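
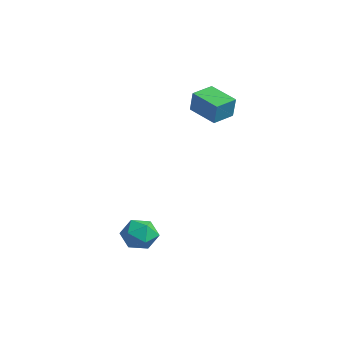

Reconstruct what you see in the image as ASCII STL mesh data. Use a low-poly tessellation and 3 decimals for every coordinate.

solid 
facet normal 0.360 0.754 -0.549
outer loop
vertex 1.674 -1.515 -4.643
vertex 1.142 -1.029 -4.324
vertex 1.848 -1.118 -3.984
endloop
endfacet
facet normal 0.872 0.281 -0.400
outer loop
vertex 1.674 -1.515 -4.643
vertex 1.848 -1.118 -3.984
vertex 2.059 -1.875 -4.056
endloop
endfacet
facet normal 0.668 -0.353 -0.655
outer loop
vertex 1.674 -1.515 -4.643
vertex 2.059 -1.875 -4.056
vertex 1.483 -2.253 -4.44
endloop
endfacet
facet normal 0.030 -0.272 -0.962
outer loop
vertex 1.674 -1.515 -4.643
vertex 1.483 -2.253 -4.44
vertex 0.916 -1.73 -4.606
endloop
endfacet
facet normal -0.161 0.413 -0.897
outer loop
vertex 1.674 -1.515 -4.643
vertex 0.916 -1.73 -4.606
vertex 1.142 -1.029 -4.324
endloop
endfacet
facet normal 0.923 0.228 0.311
outer loop
vertex 2.059 -1.875 -4.056
vertex 1.848 -1.118 -3.984
vertex 1.764 -1.61 -3.374
endloop
endfacet
facet normal 0.093 0.993 0.067
outer loop
vertex 1.848 -1.118 -3.984
vertex 1.142 -1.029 -4.324
vertex 1.197 -1.087 -3.54
endloop
endfacet
facet normal -0.749 0.441 -0.495
outer loop
vertex 1.142 -1.029 -4.324
vertex 0.916 -1.73 -4.606
vertex 0.621 -1.465 -3.924
endloop
endfacet
facet normal -0.441 -0.668 -0.600
outer loop
vertex 0.916 -1.73 -4.606
vertex 1.483 -2.253 -4.44
vertex 0.832 -2.222 -3.996
endloop
endfacet
facet normal 0.592 -0.800 -0.101
outer loop
vertex 1.483 -2.253 -4.44
vertex 2.059 -1.875 -4.056
vertex 1.538 -2.311 -3.656
endloop
endfacet
facet normal -0.030 0.272 0.962
outer loop
vertex 1.006 -1.825 -3.337
vertex 1.764 -1.61 -3.374
vertex 1.197 -1.087 -3.54
endloop
endfacet
facet normal -0.668 0.353 0.655
outer loop
vertex 1.006 -1.825 -3.337
vertex 1.197 -1.087 -3.54
vertex 0.621 -1.465 -3.924
endloop
endfacet
facet normal -0.872 -0.281 0.400
outer loop
vertex 1.006 -1.825 -3.337
vertex 0.621 -1.465 -3.924
vertex 0.832 -2.222 -3.996
endloop
endfacet
facet normal -0.360 -0.754 0.549
outer loop
vertex 1.006 -1.825 -3.337
vertex 0.832 -2.222 -3.996
vertex 1.538 -2.311 -3.656
endloop
endfacet
facet normal 0.161 -0.413 0.897
outer loop
vertex 1.006 -1.825 -3.337
vertex 1.538 -2.311 -3.656
vertex 1.764 -1.61 -3.374
endloop
endfacet
facet normal 0.441 0.668 0.600
outer loop
vertex 1.197 -1.087 -3.54
vertex 1.764 -1.61 -3.374
vertex 1.848 -1.118 -3.984
endloop
endfacet
facet normal -0.592 0.800 0.101
outer loop
vertex 0.621 -1.465 -3.924
vertex 1.197 -1.087 -3.54
vertex 1.142 -1.029 -4.324
endloop
endfacet
facet normal -0.923 -0.228 -0.311
outer loop
vertex 0.832 -2.222 -3.996
vertex 0.621 -1.465 -3.924
vertex 0.916 -1.73 -4.606
endloop
endfacet
facet normal -0.093 -0.993 -0.067
outer loop
vertex 1.538 -2.311 -3.656
vertex 0.832 -2.222 -3.996
vertex 1.483 -2.253 -4.44
endloop
endfacet
facet normal 0.749 -0.441 0.495
outer loop
vertex 1.764 -1.61 -3.374
vertex 1.538 -2.311 -3.656
vertex 2.059 -1.875 -4.056
endloop
endfacet
facet normal -0.951 -0.175 0.257
outer loop
vertex -1.028 2.329 1.592
vertex -1.182 3.331 1.704
vertex -1.302 2.394 0.622
endloop
endfacet
facet normal 0.151 -0.983 -0.108
outer loop
vertex -0.018 2.629 0.276
vertex -1.028 2.329 1.592
vertex -1.302 2.394 0.622
endloop
endfacet
facet normal -0.951 -0.173 0.256
outer loop
vertex -1.302 2.394 0.622
vertex -1.182 3.331 1.704
vertex -1.455 3.397 0.733
endloop
endfacet
facet normal -0.271 0.065 -0.960
outer loop
vertex -1.455 3.397 0.733
vertex -0.018 2.629 0.276
vertex -1.302 2.394 0.622
endloop
endfacet
facet normal 0.271 -0.066 0.960
outer loop
vertex -1.028 2.329 1.592
vertex 0.102 3.566 1.358
vertex -1.182 3.331 1.704
endloop
endfacet
facet normal 0.150 -0.983 -0.109
outer loop
vertex 0.255 2.563 1.247
vertex -1.028 2.329 1.592
vertex -0.018 2.629 0.276
endloop
endfacet
facet normal 0.270 -0.065 0.961
outer loop
vertex 0.255 2.563 1.247
vertex 0.102 3.566 1.358
vertex -1.028 2.329 1.592
endloop
endfacet
facet normal -0.150 0.983 0.109
outer loop
vertex -1.182 3.331 1.704
vertex 0.102 3.566 1.358
vertex -1.455 3.397 0.733
endloop
endfacet
facet normal -0.270 0.066 -0.961
outer loop
vertex -0.172 3.631 0.388
vertex -0.018 2.629 0.276
vertex -1.455 3.397 0.733
endloop
endfacet
facet normal -0.150 0.983 0.108
outer loop
vertex -1.455 3.397 0.733
vertex 0.102 3.566 1.358
vertex -0.172 3.631 0.388
endloop
endfacet
facet normal 0.951 0.175 -0.255
outer loop
vertex -0.172 3.631 0.388
vertex 0.255 2.563 1.247
vertex -0.018 2.629 0.276
endloop
endfacet
facet normal 0.951 0.173 -0.257
outer loop
vertex 0.102 3.566 1.358
vertex 0.255 2.563 1.247
vertex -0.172 3.631 0.388
endloop
endfacet

endsolid


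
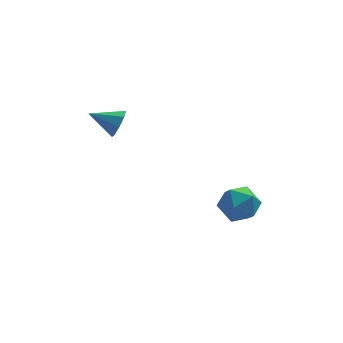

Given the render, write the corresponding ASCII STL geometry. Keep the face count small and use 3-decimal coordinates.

solid 
facet normal -0.851 0.476 -0.223
outer loop
vertex 2.205 1.448 -2.245
vertex 1.775 1.038 -1.481
vertex 2.226 1.889 -1.384
endloop
endfacet
facet normal -0.284 0.856 -0.432
outer loop
vertex 2.205 1.448 -2.245
vertex 2.226 1.889 -1.384
vertex 3.018 1.872 -1.938
endloop
endfacet
facet normal 0.096 0.456 -0.885
outer loop
vertex 2.205 1.448 -2.245
vertex 3.018 1.872 -1.938
vertex 3.057 1.011 -2.378
endloop
endfacet
facet normal -0.237 -0.171 -0.956
outer loop
vertex 2.205 1.448 -2.245
vertex 3.057 1.011 -2.378
vertex 2.289 0.496 -2.096
endloop
endfacet
facet normal -0.822 -0.158 -0.547
outer loop
vertex 2.205 1.448 -2.245
vertex 2.289 0.496 -2.096
vertex 1.775 1.038 -1.481
endloop
endfacet
facet normal 0.121 0.982 0.143
outer loop
vertex 3.018 1.872 -1.938
vertex 2.226 1.889 -1.384
vertex 3.091 1.724 -0.984
endloop
endfacet
facet normal -0.797 0.368 0.480
outer loop
vertex 2.226 1.889 -1.384
vertex 1.775 1.038 -1.481
vertex 2.323 1.209 -0.702
endloop
endfacet
facet normal -0.750 -0.660 -0.045
outer loop
vertex 1.775 1.038 -1.481
vertex 2.289 0.496 -2.096
vertex 2.362 0.348 -1.142
endloop
endfacet
facet normal 0.197 -0.680 -0.706
outer loop
vertex 2.289 0.496 -2.096
vertex 3.057 1.011 -2.378
vertex 3.154 0.331 -1.696
endloop
endfacet
facet normal 0.735 0.335 -0.590
outer loop
vertex 3.057 1.011 -2.378
vertex 3.018 1.872 -1.938
vertex 3.605 1.182 -1.599
endloop
endfacet
facet normal 0.237 0.171 0.956
outer loop
vertex 3.175 0.772 -0.835
vertex 3.091 1.724 -0.984
vertex 2.323 1.209 -0.702
endloop
endfacet
facet normal -0.096 -0.456 0.885
outer loop
vertex 3.175 0.772 -0.835
vertex 2.323 1.209 -0.702
vertex 2.362 0.348 -1.142
endloop
endfacet
facet normal 0.284 -0.856 0.432
outer loop
vertex 3.175 0.772 -0.835
vertex 2.362 0.348 -1.142
vertex 3.154 0.331 -1.696
endloop
endfacet
facet normal 0.851 -0.476 0.223
outer loop
vertex 3.175 0.772 -0.835
vertex 3.154 0.331 -1.696
vertex 3.605 1.182 -1.599
endloop
endfacet
facet normal 0.822 0.158 0.547
outer loop
vertex 3.175 0.772 -0.835
vertex 3.605 1.182 -1.599
vertex 3.091 1.724 -0.984
endloop
endfacet
facet normal -0.197 0.680 0.706
outer loop
vertex 2.323 1.209 -0.702
vertex 3.091 1.724 -0.984
vertex 2.226 1.889 -1.384
endloop
endfacet
facet normal -0.735 -0.335 0.590
outer loop
vertex 2.362 0.348 -1.142
vertex 2.323 1.209 -0.702
vertex 1.775 1.038 -1.481
endloop
endfacet
facet normal -0.121 -0.982 -0.143
outer loop
vertex 3.154 0.331 -1.696
vertex 2.362 0.348 -1.142
vertex 2.289 0.496 -2.096
endloop
endfacet
facet normal 0.797 -0.368 -0.480
outer loop
vertex 3.605 1.182 -1.599
vertex 3.154 0.331 -1.696
vertex 3.057 1.011 -2.378
endloop
endfacet
facet normal 0.750 0.660 0.045
outer loop
vertex 3.091 1.724 -0.984
vertex 3.605 1.182 -1.599
vertex 3.018 1.872 -1.938
endloop
endfacet
facet normal 0.895 -0.231 -0.381
outer loop
vertex -1.561 3.346 2.833
vertex -1.869 3.117 2.248
vertex -1.617 3.733 2.467
endloop
endfacet
facet normal -0.004 0.687 0.727
outer loop
vertex -1.561 3.346 2.833
vertex -1.617 3.733 2.467
vertex -3.051 3.423 2.752
endloop
endfacet
facet normal 0.895 -0.231 -0.381
outer loop
vertex -1.617 3.733 2.467
vertex -1.869 3.117 2.248
vertex -1.821 3.759 1.972
endloop
endfacet
facet normal -0.185 0.974 0.128
outer loop
vertex -1.617 3.733 2.467
vertex -1.821 3.759 1.972
vertex -3.051 3.423 2.752
endloop
endfacet
facet normal 0.894 -0.231 -0.383
outer loop
vertex -1.821 3.759 1.972
vertex -1.869 3.117 2.248
vertex -2.054 3.409 1.639
endloop
endfacet
facet normal -0.488 0.750 -0.447
outer loop
vertex -1.821 3.759 1.972
vertex -2.054 3.409 1.639
vertex -3.051 3.423 2.752
endloop
endfacet
facet normal 0.895 -0.231 -0.383
outer loop
vertex -2.054 3.409 1.639
vertex -1.869 3.117 2.248
vertex -2.178 2.889 1.663
endloop
endfacet
facet normal -0.736 0.145 -0.661
outer loop
vertex -2.054 3.409 1.639
vertex -2.178 2.889 1.663
vertex -3.051 3.423 2.752
endloop
endfacet
facet normal 0.895 -0.231 -0.383
outer loop
vertex -2.178 2.889 1.663
vertex -1.869 3.117 2.248
vertex -2.121 2.502 2.03
endloop
endfacet
facet normal -0.783 -0.485 -0.390
outer loop
vertex -2.178 2.889 1.663
vertex -2.121 2.502 2.03
vertex -3.051 3.423 2.752
endloop
endfacet
facet normal 0.895 -0.231 -0.382
outer loop
vertex -2.121 2.502 2.03
vertex -1.869 3.117 2.248
vertex -1.917 2.476 2.524
endloop
endfacet
facet normal -0.602 -0.771 0.208
outer loop
vertex -2.121 2.502 2.03
vertex -1.917 2.476 2.524
vertex -3.051 3.423 2.752
endloop
endfacet
facet normal 0.895 -0.231 -0.381
outer loop
vertex -1.917 2.476 2.524
vertex -1.869 3.117 2.248
vertex -1.685 2.826 2.857
endloop
endfacet
facet normal -0.299 -0.546 0.782
outer loop
vertex -1.917 2.476 2.524
vertex -1.685 2.826 2.857
vertex -3.051 3.423 2.752
endloop
endfacet
facet normal 0.895 -0.231 -0.381
outer loop
vertex -1.685 2.826 2.857
vertex -1.869 3.117 2.248
vertex -1.561 3.346 2.833
endloop
endfacet
facet normal -0.051 0.058 0.997
outer loop
vertex -1.685 2.826 2.857
vertex -1.561 3.346 2.833
vertex -3.051 3.423 2.752
endloop
endfacet

endsolid


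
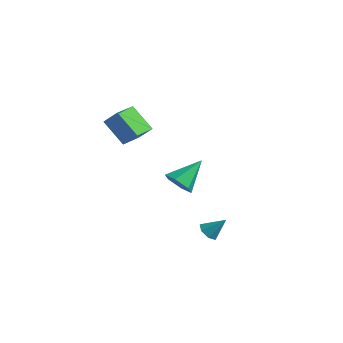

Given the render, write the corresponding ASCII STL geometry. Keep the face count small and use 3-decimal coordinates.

solid 
facet normal -0.214 -0.798 -0.563
outer loop
vertex -0.256 1.944 -2.078
vertex -1.077 2.26 -2.214
vertex -0.418 2.477 -2.772
endloop
endfacet
facet normal 0.971 0.236 -0.045
outer loop
vertex -0.256 1.944 -2.078
vertex -0.418 2.477 -2.772
vertex -0.663 3.8 -1.126
endloop
endfacet
facet normal -0.215 -0.797 -0.564
outer loop
vertex -0.418 2.477 -2.772
vertex -1.077 2.26 -2.214
vertex -1.239 2.794 -2.907
endloop
endfacet
facet normal 0.378 0.748 -0.545
outer loop
vertex -0.418 2.477 -2.772
vertex -1.239 2.794 -2.907
vertex -0.663 3.8 -1.126
endloop
endfacet
facet normal -0.215 -0.797 -0.564
outer loop
vertex -1.239 2.794 -2.907
vertex -1.077 2.26 -2.214
vertex -1.898 2.577 -2.349
endloop
endfacet
facet normal -0.512 0.808 -0.291
outer loop
vertex -1.239 2.794 -2.907
vertex -1.898 2.577 -2.349
vertex -0.663 3.8 -1.126
endloop
endfacet
facet normal -0.215 -0.797 -0.564
outer loop
vertex -1.898 2.577 -2.349
vertex -1.077 2.26 -2.214
vertex -1.735 2.043 -1.656
endloop
endfacet
facet normal -0.811 0.355 0.464
outer loop
vertex -1.898 2.577 -2.349
vertex -1.735 2.043 -1.656
vertex -0.663 3.8 -1.126
endloop
endfacet
facet normal -0.214 -0.798 -0.563
outer loop
vertex -1.735 2.043 -1.656
vertex -1.077 2.26 -2.214
vertex -0.915 1.727 -1.52
endloop
endfacet
facet normal -0.220 -0.156 0.963
outer loop
vertex -1.735 2.043 -1.656
vertex -0.915 1.727 -1.52
vertex -0.663 3.8 -1.126
endloop
endfacet
facet normal -0.214 -0.798 -0.563
outer loop
vertex -0.915 1.727 -1.52
vertex -1.077 2.26 -2.214
vertex -0.256 1.944 -2.078
endloop
endfacet
facet normal 0.671 -0.216 0.709
outer loop
vertex -0.915 1.727 -1.52
vertex -0.256 1.944 -2.078
vertex -0.663 3.8 -1.126
endloop
endfacet
facet normal -0.663 -0.157 -0.732
outer loop
vertex -4.442 0.547 2.129
vertex -4.501 1.964 1.878
vertex -3.141 0.4 0.982
endloop
endfacet
facet normal 0.042 -0.984 0.173
outer loop
vertex -2.399 0.576 1.802
vertex -4.442 0.547 2.129
vertex -3.141 0.4 0.982
endloop
endfacet
facet normal -0.663 -0.157 -0.732
outer loop
vertex -3.141 0.4 0.982
vertex -4.501 1.964 1.878
vertex -3.201 1.816 0.732
endloop
endfacet
facet normal 0.748 -0.085 -0.659
outer loop
vertex -3.201 1.816 0.732
vertex -2.399 0.576 1.802
vertex -3.141 0.4 0.982
endloop
endfacet
facet normal -0.748 0.085 0.658
outer loop
vertex -4.442 0.547 2.129
vertex -3.759 2.14 2.698
vertex -4.501 1.964 1.878
endloop
endfacet
facet normal 0.042 -0.984 0.175
outer loop
vertex -3.699 0.724 2.948
vertex -4.442 0.547 2.129
vertex -2.399 0.576 1.802
endloop
endfacet
facet normal -0.747 0.085 0.659
outer loop
vertex -3.699 0.724 2.948
vertex -3.759 2.14 2.698
vertex -4.442 0.547 2.129
endloop
endfacet
facet normal -0.041 0.984 -0.174
outer loop
vertex -4.501 1.964 1.878
vertex -3.759 2.14 2.698
vertex -3.201 1.816 0.732
endloop
endfacet
facet normal 0.747 -0.086 -0.659
outer loop
vertex -2.458 1.993 1.551
vertex -2.399 0.576 1.802
vertex -3.201 1.816 0.732
endloop
endfacet
facet normal -0.042 0.984 -0.174
outer loop
vertex -3.201 1.816 0.732
vertex -3.759 2.14 2.698
vertex -2.458 1.993 1.551
endloop
endfacet
facet normal 0.663 0.157 0.732
outer loop
vertex -2.458 1.993 1.551
vertex -3.699 0.724 2.948
vertex -2.399 0.576 1.802
endloop
endfacet
facet normal 0.663 0.157 0.732
outer loop
vertex -3.759 2.14 2.698
vertex -3.699 0.724 2.948
vertex -2.458 1.993 1.551
endloop
endfacet
facet normal -0.597 -0.342 -0.726
outer loop
vertex 3.382 -0.988 -2.477
vertex 3.1 -1.338 -2.08
vertex 2.971 -0.774 -2.24
endloop
endfacet
facet normal 0.373 0.911 -0.175
outer loop
vertex 3.382 -0.988 -2.477
vertex 2.971 -0.774 -2.24
vertex 3.82 -0.922 -1.2
endloop
endfacet
facet normal -0.595 -0.342 -0.727
outer loop
vertex 2.971 -0.774 -2.24
vertex 3.1 -1.338 -2.08
vertex 2.656 -0.985 -1.883
endloop
endfacet
facet normal -0.241 0.914 0.327
outer loop
vertex 2.971 -0.774 -2.24
vertex 2.656 -0.985 -1.883
vertex 3.82 -0.922 -1.2
endloop
endfacet
facet normal -0.595 -0.343 -0.727
outer loop
vertex 2.656 -0.985 -1.883
vertex 3.1 -1.338 -2.08
vertex 2.676 -1.462 -1.674
endloop
endfacet
facet normal -0.491 0.332 0.805
outer loop
vertex 2.656 -0.985 -1.883
vertex 2.676 -1.462 -1.674
vertex 3.82 -0.922 -1.2
endloop
endfacet
facet normal -0.595 -0.344 -0.726
outer loop
vertex 2.676 -1.462 -1.674
vertex 3.1 -1.338 -2.08
vertex 3.015 -1.845 -1.77
endloop
endfacet
facet normal -0.188 -0.392 0.900
outer loop
vertex 2.676 -1.462 -1.674
vertex 3.015 -1.845 -1.77
vertex 3.82 -0.922 -1.2
endloop
endfacet
facet normal -0.595 -0.344 -0.726
outer loop
vertex 3.015 -1.845 -1.77
vertex 3.1 -1.338 -2.08
vertex 3.418 -1.846 -2.1
endloop
endfacet
facet normal 0.440 -0.717 0.540
outer loop
vertex 3.015 -1.845 -1.77
vertex 3.418 -1.846 -2.1
vertex 3.82 -0.922 -1.2
endloop
endfacet
facet normal -0.594 -0.343 -0.727
outer loop
vertex 3.418 -1.846 -2.1
vertex 3.1 -1.338 -2.08
vertex 3.582 -1.465 -2.414
endloop
endfacet
facet normal 0.918 -0.397 -0.002
outer loop
vertex 3.418 -1.846 -2.1
vertex 3.582 -1.465 -2.414
vertex 3.82 -0.922 -1.2
endloop
endfacet
facet normal -0.594 -0.345 -0.726
outer loop
vertex 3.582 -1.465 -2.414
vertex 3.1 -1.338 -2.08
vertex 3.382 -0.988 -2.477
endloop
endfacet
facet normal 0.888 0.330 -0.321
outer loop
vertex 3.582 -1.465 -2.414
vertex 3.382 -0.988 -2.477
vertex 3.82 -0.922 -1.2
endloop
endfacet

endsolid


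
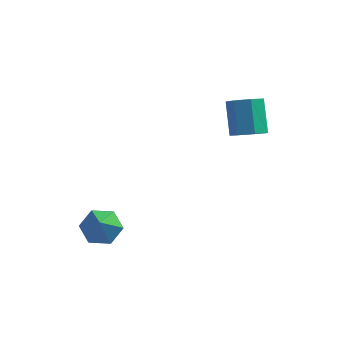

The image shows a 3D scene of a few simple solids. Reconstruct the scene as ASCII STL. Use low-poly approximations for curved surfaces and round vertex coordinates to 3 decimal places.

solid 
facet normal -0.181 0.633 -0.752
outer loop
vertex -2.795 -3.314 0.919
vertex -3.378 -3.453 0.942
vertex -3.164 -3.0 1.272
endloop
endfacet
facet normal 0.775 0.269 0.571
outer loop
vertex -2.795 -3.314 0.919
vertex -3.164 -3.0 1.272
vertex -3.162 -4.207 1.838
endloop
endfacet
facet normal -0.182 0.634 -0.752
outer loop
vertex -3.164 -3.0 1.272
vertex -3.378 -3.453 0.942
vertex -3.747 -3.139 1.296
endloop
endfacet
facet normal -0.064 0.424 0.904
outer loop
vertex -3.164 -3.0 1.272
vertex -3.747 -3.139 1.296
vertex -3.162 -4.207 1.838
endloop
endfacet
facet normal -0.182 0.634 -0.752
outer loop
vertex -3.747 -3.139 1.296
vertex -3.378 -3.453 0.942
vertex -3.961 -3.592 0.966
endloop
endfacet
facet normal -0.767 -0.099 0.633
outer loop
vertex -3.747 -3.139 1.296
vertex -3.961 -3.592 0.966
vertex -3.162 -4.207 1.838
endloop
endfacet
facet normal -0.182 0.633 -0.753
outer loop
vertex -3.961 -3.592 0.966
vertex -3.378 -3.453 0.942
vertex -3.592 -3.907 0.612
endloop
endfacet
facet normal -0.631 -0.775 0.032
outer loop
vertex -3.961 -3.592 0.966
vertex -3.592 -3.907 0.612
vertex -3.162 -4.207 1.838
endloop
endfacet
facet normal -0.180 0.633 -0.753
outer loop
vertex -3.592 -3.907 0.612
vertex -3.378 -3.453 0.942
vertex -3.008 -3.768 0.589
endloop
endfacet
facet normal 0.210 -0.930 -0.301
outer loop
vertex -3.592 -3.907 0.612
vertex -3.008 -3.768 0.589
vertex -3.162 -4.207 1.838
endloop
endfacet
facet normal -0.180 0.632 -0.753
outer loop
vertex -3.008 -3.768 0.589
vertex -3.378 -3.453 0.942
vertex -2.795 -3.314 0.919
endloop
endfacet
facet normal 0.913 -0.406 -0.030
outer loop
vertex -3.008 -3.768 0.589
vertex -2.795 -3.314 0.919
vertex -3.162 -4.207 1.838
endloop
endfacet
facet normal 0.260 -0.588 -0.766
outer loop
vertex 0.527 -0.778 3.685
vertex 0.017 -0.772 3.507
vertex 0.42 -0.435 3.385
endloop
endfacet
facet normal 0.938 0.342 0.056
outer loop
vertex 0.527 -0.778 3.685
vertex 0.42 -0.435 3.385
vertex 0.233 -0.114 4.551
endloop
endfacet
facet normal 0.938 0.341 0.057
outer loop
vertex 0.233 -0.114 4.551
vertex 0.42 -0.435 3.385
vertex 0.126 0.23 4.25
endloop
endfacet
facet normal -0.260 0.589 0.765
outer loop
vertex 0.233 -0.114 4.551
vertex 0.126 0.23 4.25
vertex -0.277 -0.108 4.373
endloop
endfacet
facet normal 0.260 -0.588 -0.766
outer loop
vertex 0.42 -0.435 3.385
vertex 0.017 -0.772 3.507
vertex 0.01 -0.345 3.177
endloop
endfacet
facet normal 0.408 0.785 -0.465
outer loop
vertex 0.42 -0.435 3.385
vertex 0.01 -0.345 3.177
vertex 0.126 0.23 4.25
endloop
endfacet
facet normal 0.407 0.786 -0.465
outer loop
vertex 0.126 0.23 4.25
vertex 0.01 -0.345 3.177
vertex -0.284 0.319 4.042
endloop
endfacet
facet normal -0.260 0.589 0.765
outer loop
vertex 0.126 0.23 4.25
vertex -0.284 0.319 4.042
vertex -0.277 -0.108 4.373
endloop
endfacet
facet normal 0.259 -0.588 -0.766
outer loop
vertex 0.01 -0.345 3.177
vertex 0.017 -0.772 3.507
vertex -0.395 -0.577 3.218
endloop
endfacet
facet normal -0.431 0.639 -0.637
outer loop
vertex 0.01 -0.345 3.177
vertex -0.395 -0.577 3.218
vertex -0.284 0.319 4.042
endloop
endfacet
facet normal -0.431 0.639 -0.637
outer loop
vertex -0.284 0.319 4.042
vertex -0.395 -0.577 3.218
vertex -0.689 0.087 4.083
endloop
endfacet
facet normal -0.260 0.589 0.765
outer loop
vertex -0.284 0.319 4.042
vertex -0.689 0.087 4.083
vertex -0.277 -0.108 4.373
endloop
endfacet
facet normal 0.260 -0.587 -0.767
outer loop
vertex -0.395 -0.577 3.218
vertex 0.017 -0.772 3.507
vertex -0.49 -0.956 3.476
endloop
endfacet
facet normal -0.944 0.012 -0.330
outer loop
vertex -0.395 -0.577 3.218
vertex -0.49 -0.956 3.476
vertex -0.689 0.087 4.083
endloop
endfacet
facet normal -0.944 0.012 -0.329
outer loop
vertex -0.689 0.087 4.083
vertex -0.49 -0.956 3.476
vertex -0.784 -0.292 4.342
endloop
endfacet
facet normal -0.260 0.588 0.766
outer loop
vertex -0.689 0.087 4.083
vertex -0.784 -0.292 4.342
vertex -0.277 -0.108 4.373
endloop
endfacet
facet normal 0.260 -0.589 -0.765
outer loop
vertex -0.49 -0.956 3.476
vertex 0.017 -0.772 3.507
vertex -0.203 -1.197 3.759
endloop
endfacet
facet normal -0.747 -0.625 0.226
outer loop
vertex -0.49 -0.956 3.476
vertex -0.203 -1.197 3.759
vertex -0.784 -0.292 4.342
endloop
endfacet
facet normal -0.746 -0.626 0.227
outer loop
vertex -0.784 -0.292 4.342
vertex -0.203 -1.197 3.759
vertex -0.497 -0.532 4.624
endloop
endfacet
facet normal -0.260 0.588 0.766
outer loop
vertex -0.784 -0.292 4.342
vertex -0.497 -0.532 4.624
vertex -0.277 -0.108 4.373
endloop
endfacet
facet normal 0.260 -0.589 -0.765
outer loop
vertex -0.203 -1.197 3.759
vertex 0.017 -0.772 3.507
vertex 0.249 -1.118 3.852
endloop
endfacet
facet normal 0.012 -0.791 0.612
outer loop
vertex -0.203 -1.197 3.759
vertex 0.249 -1.118 3.852
vertex -0.497 -0.532 4.624
endloop
endfacet
facet normal 0.012 -0.791 0.612
outer loop
vertex -0.497 -0.532 4.624
vertex 0.249 -1.118 3.852
vertex -0.045 -0.453 4.717
endloop
endfacet
facet normal -0.260 0.588 0.766
outer loop
vertex -0.497 -0.532 4.624
vertex -0.045 -0.453 4.717
vertex -0.277 -0.108 4.373
endloop
endfacet
facet normal 0.260 -0.589 -0.765
outer loop
vertex 0.249 -1.118 3.852
vertex 0.017 -0.772 3.507
vertex 0.527 -0.778 3.685
endloop
endfacet
facet normal 0.763 -0.360 0.536
outer loop
vertex 0.249 -1.118 3.852
vertex 0.527 -0.778 3.685
vertex -0.045 -0.453 4.717
endloop
endfacet
facet normal 0.762 -0.362 0.537
outer loop
vertex -0.045 -0.453 4.717
vertex 0.527 -0.778 3.685
vertex 0.233 -0.114 4.551
endloop
endfacet
facet normal -0.260 0.588 0.766
outer loop
vertex -0.045 -0.453 4.717
vertex 0.233 -0.114 4.551
vertex -0.277 -0.108 4.373
endloop
endfacet

endsolid


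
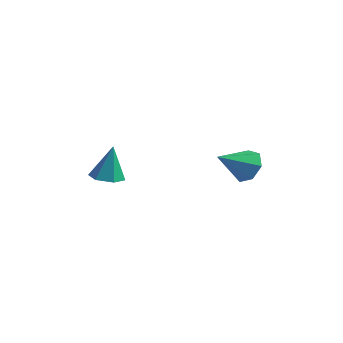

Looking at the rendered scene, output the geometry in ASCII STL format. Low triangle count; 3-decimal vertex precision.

solid 
facet normal -0.041 -0.219 -0.975
outer loop
vertex -2.92 -1.572 0.406
vertex -3.364 -1.814 0.479
vertex -3.36 -1.316 0.367
endloop
endfacet
facet normal 0.486 0.859 0.159
outer loop
vertex -2.92 -1.572 0.406
vertex -3.36 -1.316 0.367
vertex -3.316 -1.566 1.581
endloop
endfacet
facet normal -0.043 -0.219 -0.975
outer loop
vertex -3.36 -1.316 0.367
vertex -3.364 -1.814 0.479
vertex -3.803 -1.558 0.441
endloop
endfacet
facet normal -0.445 0.874 0.196
outer loop
vertex -3.36 -1.316 0.367
vertex -3.803 -1.558 0.441
vertex -3.316 -1.566 1.581
endloop
endfacet
facet normal -0.042 -0.217 -0.975
outer loop
vertex -3.803 -1.558 0.441
vertex -3.364 -1.814 0.479
vertex -3.807 -2.055 0.552
endloop
endfacet
facet normal -0.915 0.095 0.392
outer loop
vertex -3.803 -1.558 0.441
vertex -3.807 -2.055 0.552
vertex -3.316 -1.566 1.581
endloop
endfacet
facet normal -0.041 -0.219 -0.975
outer loop
vertex -3.807 -2.055 0.552
vertex -3.364 -1.814 0.479
vertex -3.367 -2.311 0.591
endloop
endfacet
facet normal -0.456 -0.700 0.550
outer loop
vertex -3.807 -2.055 0.552
vertex -3.367 -2.311 0.591
vertex -3.316 -1.566 1.581
endloop
endfacet
facet normal -0.041 -0.219 -0.975
outer loop
vertex -3.367 -2.311 0.591
vertex -3.364 -1.814 0.479
vertex -2.924 -2.07 0.518
endloop
endfacet
facet normal 0.474 -0.715 0.514
outer loop
vertex -3.367 -2.311 0.591
vertex -2.924 -2.07 0.518
vertex -3.316 -1.566 1.581
endloop
endfacet
facet normal -0.041 -0.219 -0.975
outer loop
vertex -2.924 -2.07 0.518
vertex -3.364 -1.814 0.479
vertex -2.92 -1.572 0.406
endloop
endfacet
facet normal 0.946 0.064 0.318
outer loop
vertex -2.924 -2.07 0.518
vertex -2.92 -1.572 0.406
vertex -3.316 -1.566 1.581
endloop
endfacet
facet normal 0.371 0.770 -0.519
outer loop
vertex 0.542 -0.614 1.045
vertex 0.152 -0.27 1.277
vertex 0.675 -0.393 1.468
endloop
endfacet
facet normal 0.647 -0.740 0.183
outer loop
vertex 0.542 -0.614 1.045
vertex 0.675 -0.393 1.468
vertex -0.252 -1.11 1.843
endloop
endfacet
facet normal 0.370 0.771 -0.518
outer loop
vertex 0.675 -0.393 1.468
vertex 0.152 -0.27 1.277
vertex 0.413 -0.08 1.747
endloop
endfacet
facet normal 0.533 -0.269 0.802
outer loop
vertex 0.675 -0.393 1.468
vertex 0.413 -0.08 1.747
vertex -0.252 -1.11 1.843
endloop
endfacet
facet normal 0.371 0.771 -0.518
outer loop
vertex 0.413 -0.08 1.747
vertex 0.152 -0.27 1.277
vertex -0.045 0.091 1.673
endloop
endfacet
facet normal -0.100 0.156 0.983
outer loop
vertex 0.413 -0.08 1.747
vertex -0.045 0.091 1.673
vertex -0.252 -1.11 1.843
endloop
endfacet
facet normal 0.369 0.771 -0.519
outer loop
vertex -0.045 0.091 1.673
vertex 0.152 -0.27 1.277
vertex -0.355 -0.011 1.301
endloop
endfacet
facet normal -0.778 0.218 0.589
outer loop
vertex -0.045 0.091 1.673
vertex -0.355 -0.011 1.301
vertex -0.252 -1.11 1.843
endloop
endfacet
facet normal 0.370 0.771 -0.518
outer loop
vertex -0.355 -0.011 1.301
vertex 0.152 -0.27 1.277
vertex -0.284 -0.307 0.911
endloop
endfacet
facet normal -0.988 -0.132 -0.080
outer loop
vertex -0.355 -0.011 1.301
vertex -0.284 -0.307 0.911
vertex -0.252 -1.11 1.843
endloop
endfacet
facet normal 0.370 0.771 -0.519
outer loop
vertex -0.284 -0.307 0.911
vertex 0.152 -0.27 1.277
vertex 0.116 -0.575 0.798
endloop
endfacet
facet normal -0.571 -0.631 -0.524
outer loop
vertex -0.284 -0.307 0.911
vertex 0.116 -0.575 0.798
vertex -0.252 -1.11 1.843
endloop
endfacet
facet normal 0.371 0.770 -0.518
outer loop
vertex 0.116 -0.575 0.798
vertex 0.152 -0.27 1.277
vertex 0.542 -0.614 1.045
endloop
endfacet
facet normal 0.154 -0.900 -0.407
outer loop
vertex 0.116 -0.575 0.798
vertex 0.542 -0.614 1.045
vertex -0.252 -1.11 1.843
endloop
endfacet

endsolid


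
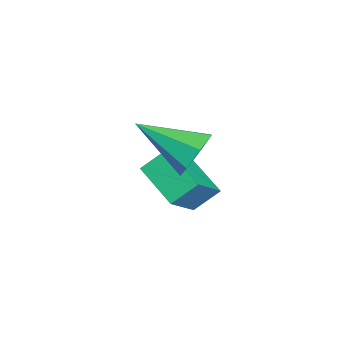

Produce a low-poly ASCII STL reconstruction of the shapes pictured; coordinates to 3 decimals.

solid 
facet normal -0.704 0.319 -0.634
outer loop
vertex -0.071 -0.42 -0.942
vertex -0.373 0.361 -0.214
vertex 1.057 0.671 -1.646
endloop
endfacet
facet normal 0.272 -0.704 -0.656
outer loop
vertex 2.233 0.139 -0.586
vertex -0.071 -0.42 -0.942
vertex 1.057 0.671 -1.646
endloop
endfacet
facet normal -0.704 0.319 -0.634
outer loop
vertex 1.057 0.671 -1.646
vertex -0.373 0.361 -0.214
vertex 0.755 1.453 -0.917
endloop
endfacet
facet normal 0.656 0.635 -0.409
outer loop
vertex 0.755 1.453 -0.917
vertex 2.233 0.139 -0.586
vertex 1.057 0.671 -1.646
endloop
endfacet
facet normal -0.656 -0.635 0.409
outer loop
vertex -0.071 -0.42 -0.942
vertex 0.803 -0.171 0.846
vertex -0.373 0.361 -0.214
endloop
endfacet
facet normal 0.272 -0.704 -0.656
outer loop
vertex 1.105 -0.953 0.117
vertex -0.071 -0.42 -0.942
vertex 2.233 0.139 -0.586
endloop
endfacet
facet normal -0.656 -0.635 0.409
outer loop
vertex 1.105 -0.953 0.117
vertex 0.803 -0.171 0.846
vertex -0.071 -0.42 -0.942
endloop
endfacet
facet normal -0.273 0.704 0.656
outer loop
vertex -0.373 0.361 -0.214
vertex 0.803 -0.171 0.846
vertex 0.755 1.453 -0.917
endloop
endfacet
facet normal 0.656 0.635 -0.409
outer loop
vertex 1.931 0.92 0.142
vertex 2.233 0.139 -0.586
vertex 0.755 1.453 -0.917
endloop
endfacet
facet normal -0.272 0.704 0.656
outer loop
vertex 0.755 1.453 -0.917
vertex 0.803 -0.171 0.846
vertex 1.931 0.92 0.142
endloop
endfacet
facet normal 0.704 -0.319 0.634
outer loop
vertex 1.931 0.92 0.142
vertex 1.105 -0.953 0.117
vertex 2.233 0.139 -0.586
endloop
endfacet
facet normal 0.704 -0.319 0.634
outer loop
vertex 0.803 -0.171 0.846
vertex 1.105 -0.953 0.117
vertex 1.931 0.92 0.142
endloop
endfacet
facet normal 0.153 0.881 -0.448
outer loop
vertex 3.727 0.629 1.724
vertex 3.268 1.037 2.368
vertex 4.141 0.866 2.331
endloop
endfacet
facet normal 0.718 -0.656 -0.233
outer loop
vertex 3.727 0.629 1.724
vertex 4.141 0.866 2.331
vertex 2.952 -0.777 3.292
endloop
endfacet
facet normal 0.153 0.880 -0.449
outer loop
vertex 4.141 0.866 2.331
vertex 3.268 1.037 2.368
vertex 3.897 1.232 2.966
endloop
endfacet
facet normal 0.817 -0.305 0.490
outer loop
vertex 4.141 0.866 2.331
vertex 3.897 1.232 2.966
vertex 2.952 -0.777 3.292
endloop
endfacet
facet normal 0.153 0.881 -0.448
outer loop
vertex 3.897 1.232 2.966
vertex 3.268 1.037 2.368
vertex 3.18 1.451 3.151
endloop
endfacet
facet normal 0.260 0.035 0.965
outer loop
vertex 3.897 1.232 2.966
vertex 3.18 1.451 3.151
vertex 2.952 -0.777 3.292
endloop
endfacet
facet normal 0.154 0.881 -0.448
outer loop
vertex 3.18 1.451 3.151
vertex 3.268 1.037 2.368
vertex 2.529 1.358 2.745
endloop
endfacet
facet normal -0.537 0.108 0.837
outer loop
vertex 3.18 1.451 3.151
vertex 2.529 1.358 2.745
vertex 2.952 -0.777 3.292
endloop
endfacet
facet normal 0.153 0.880 -0.449
outer loop
vertex 2.529 1.358 2.745
vertex 3.268 1.037 2.368
vertex 2.435 1.023 2.056
endloop
endfacet
facet normal -0.970 -0.141 0.201
outer loop
vertex 2.529 1.358 2.745
vertex 2.435 1.023 2.056
vertex 2.952 -0.777 3.292
endloop
endfacet
facet normal 0.153 0.880 -0.449
outer loop
vertex 2.435 1.023 2.056
vertex 3.268 1.037 2.368
vertex 2.968 0.698 1.601
endloop
endfacet
facet normal -0.715 -0.524 -0.463
outer loop
vertex 2.435 1.023 2.056
vertex 2.968 0.698 1.601
vertex 2.952 -0.777 3.292
endloop
endfacet
facet normal 0.153 0.880 -0.449
outer loop
vertex 2.968 0.698 1.601
vertex 3.268 1.037 2.368
vertex 3.727 0.629 1.724
endloop
endfacet
facet normal 0.038 -0.753 -0.657
outer loop
vertex 2.968 0.698 1.601
vertex 3.727 0.629 1.724
vertex 2.952 -0.777 3.292
endloop
endfacet

endsolid


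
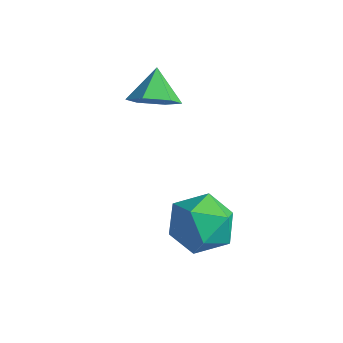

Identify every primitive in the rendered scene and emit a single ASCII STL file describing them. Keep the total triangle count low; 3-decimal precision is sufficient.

solid 
facet normal 0.325 0.741 0.588
outer loop
vertex 1.839 0.716 -2.242
vertex 1.231 0.213 -1.272
vertex 2.414 -0.118 -1.509
endloop
endfacet
facet normal 0.793 0.605 0.066
outer loop
vertex 1.839 0.716 -2.242
vertex 2.414 -0.118 -1.509
vertex 2.559 -0.172 -2.75
endloop
endfacet
facet normal 0.459 0.691 -0.558
outer loop
vertex 1.839 0.716 -2.242
vertex 2.559 -0.172 -2.75
vertex 1.465 0.126 -3.281
endloop
endfacet
facet normal -0.215 0.880 -0.423
outer loop
vertex 1.839 0.716 -2.242
vertex 1.465 0.126 -3.281
vertex 0.645 0.365 -2.367
endloop
endfacet
facet normal -0.298 0.911 0.286
outer loop
vertex 1.839 0.716 -2.242
vertex 0.645 0.365 -2.367
vertex 1.231 0.213 -1.272
endloop
endfacet
facet normal 0.990 -0.080 0.119
outer loop
vertex 2.559 -0.172 -2.75
vertex 2.414 -0.118 -1.509
vertex 2.395 -1.225 -2.093
endloop
endfacet
facet normal 0.232 0.141 0.962
outer loop
vertex 2.414 -0.118 -1.509
vertex 1.231 0.213 -1.272
vertex 1.575 -0.986 -1.179
endloop
endfacet
facet normal -0.776 0.416 0.473
outer loop
vertex 1.231 0.213 -1.272
vertex 0.645 0.365 -2.367
vertex 0.481 -0.688 -1.71
endloop
endfacet
facet normal -0.643 0.366 -0.673
outer loop
vertex 0.645 0.365 -2.367
vertex 1.465 0.126 -3.281
vertex 0.626 -0.742 -2.951
endloop
endfacet
facet normal 0.449 0.060 -0.892
outer loop
vertex 1.465 0.126 -3.281
vertex 2.559 -0.172 -2.75
vertex 1.809 -1.073 -3.188
endloop
endfacet
facet normal 0.215 -0.880 0.423
outer loop
vertex 1.201 -1.576 -2.218
vertex 2.395 -1.225 -2.093
vertex 1.575 -0.986 -1.179
endloop
endfacet
facet normal -0.459 -0.691 0.558
outer loop
vertex 1.201 -1.576 -2.218
vertex 1.575 -0.986 -1.179
vertex 0.481 -0.688 -1.71
endloop
endfacet
facet normal -0.793 -0.605 -0.066
outer loop
vertex 1.201 -1.576 -2.218
vertex 0.481 -0.688 -1.71
vertex 0.626 -0.742 -2.951
endloop
endfacet
facet normal -0.325 -0.741 -0.588
outer loop
vertex 1.201 -1.576 -2.218
vertex 0.626 -0.742 -2.951
vertex 1.809 -1.073 -3.188
endloop
endfacet
facet normal 0.298 -0.911 -0.286
outer loop
vertex 1.201 -1.576 -2.218
vertex 1.809 -1.073 -3.188
vertex 2.395 -1.225 -2.093
endloop
endfacet
facet normal 0.643 -0.366 0.673
outer loop
vertex 1.575 -0.986 -1.179
vertex 2.395 -1.225 -2.093
vertex 2.414 -0.118 -1.509
endloop
endfacet
facet normal -0.449 -0.060 0.892
outer loop
vertex 0.481 -0.688 -1.71
vertex 1.575 -0.986 -1.179
vertex 1.231 0.213 -1.272
endloop
endfacet
facet normal -0.990 0.080 -0.119
outer loop
vertex 0.626 -0.742 -2.951
vertex 0.481 -0.688 -1.71
vertex 0.645 0.365 -2.367
endloop
endfacet
facet normal -0.232 -0.141 -0.962
outer loop
vertex 1.809 -1.073 -3.188
vertex 0.626 -0.742 -2.951
vertex 1.465 0.126 -3.281
endloop
endfacet
facet normal 0.776 -0.416 -0.473
outer loop
vertex 2.395 -1.225 -2.093
vertex 1.809 -1.073 -3.188
vertex 2.559 -0.172 -2.75
endloop
endfacet
facet normal 0.465 -0.568 -0.679
outer loop
vertex -1.059 0.769 1.756
vertex -1.841 0.751 1.235
vertex -1.205 1.43 1.103
endloop
endfacet
facet normal 0.511 0.658 0.552
outer loop
vertex -1.059 0.769 1.756
vertex -1.205 1.43 1.103
vertex -2.479 1.529 2.165
endloop
endfacet
facet normal 0.466 -0.568 -0.678
outer loop
vertex -1.205 1.43 1.103
vertex -1.841 0.751 1.235
vertex -1.987 1.411 0.582
endloop
endfacet
facet normal 0.021 0.997 -0.068
outer loop
vertex -1.205 1.43 1.103
vertex -1.987 1.411 0.582
vertex -2.479 1.529 2.165
endloop
endfacet
facet normal 0.465 -0.569 -0.679
outer loop
vertex -1.987 1.411 0.582
vertex -1.841 0.751 1.235
vertex -2.624 0.732 0.715
endloop
endfacet
facet normal -0.728 0.629 -0.273
outer loop
vertex -1.987 1.411 0.582
vertex -2.624 0.732 0.715
vertex -2.479 1.529 2.165
endloop
endfacet
facet normal 0.465 -0.569 -0.679
outer loop
vertex -2.624 0.732 0.715
vertex -1.841 0.751 1.235
vertex -2.478 0.072 1.368
endloop
endfacet
facet normal -0.987 -0.078 0.142
outer loop
vertex -2.624 0.732 0.715
vertex -2.478 0.072 1.368
vertex -2.479 1.529 2.165
endloop
endfacet
facet normal 0.464 -0.568 -0.679
outer loop
vertex -2.478 0.072 1.368
vertex -1.841 0.751 1.235
vertex -1.695 0.09 1.888
endloop
endfacet
facet normal -0.496 -0.417 0.762
outer loop
vertex -2.478 0.072 1.368
vertex -1.695 0.09 1.888
vertex -2.479 1.529 2.165
endloop
endfacet
facet normal 0.465 -0.568 -0.679
outer loop
vertex -1.695 0.09 1.888
vertex -1.841 0.751 1.235
vertex -1.059 0.769 1.756
endloop
endfacet
facet normal 0.252 -0.049 0.966
outer loop
vertex -1.695 0.09 1.888
vertex -1.059 0.769 1.756
vertex -2.479 1.529 2.165
endloop
endfacet

endsolid


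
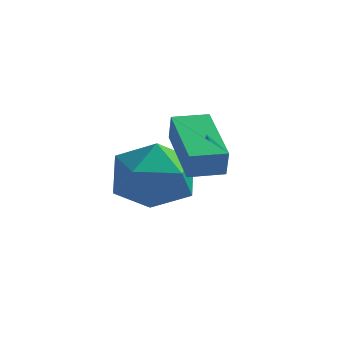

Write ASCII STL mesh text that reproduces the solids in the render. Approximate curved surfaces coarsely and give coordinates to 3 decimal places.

solid 
facet normal -0.932 -0.351 -0.087
outer loop
vertex -4.886 -0.312 0.609
vertex -4.439 -1.476 0.509
vertex -4.72 -1.008 1.635
endloop
endfacet
facet normal -0.919 0.241 0.312
outer loop
vertex -4.886 -0.312 0.609
vertex -4.72 -1.008 1.635
vertex -4.401 0.202 1.642
endloop
endfacet
facet normal -0.639 0.765 -0.081
outer loop
vertex -4.886 -0.312 0.609
vertex -4.401 0.202 1.642
vertex -3.923 0.482 0.52
endloop
endfacet
facet normal -0.478 0.499 -0.723
outer loop
vertex -4.886 -0.312 0.609
vertex -3.923 0.482 0.52
vertex -3.946 -0.555 -0.18
endloop
endfacet
facet normal -0.660 -0.191 -0.727
outer loop
vertex -4.886 -0.312 0.609
vertex -3.946 -0.555 -0.18
vertex -4.439 -1.476 0.509
endloop
endfacet
facet normal -0.485 0.123 0.866
outer loop
vertex -4.401 0.202 1.642
vertex -4.72 -1.008 1.635
vertex -3.654 -0.645 2.18
endloop
endfacet
facet normal -0.506 -0.834 0.220
outer loop
vertex -4.72 -1.008 1.635
vertex -4.439 -1.476 0.509
vertex -3.677 -1.682 1.48
endloop
endfacet
facet normal -0.065 -0.575 -0.815
outer loop
vertex -4.439 -1.476 0.509
vertex -3.946 -0.555 -0.18
vertex -3.199 -1.402 0.358
endloop
endfacet
facet normal 0.229 0.541 -0.809
outer loop
vertex -3.946 -0.555 -0.18
vertex -3.923 0.482 0.52
vertex -2.88 -0.192 0.365
endloop
endfacet
facet normal -0.030 0.973 0.230
outer loop
vertex -3.923 0.482 0.52
vertex -4.401 0.202 1.642
vertex -3.161 0.276 1.491
endloop
endfacet
facet normal 0.478 -0.499 0.723
outer loop
vertex -2.714 -0.888 1.391
vertex -3.654 -0.645 2.18
vertex -3.677 -1.682 1.48
endloop
endfacet
facet normal 0.639 -0.765 0.081
outer loop
vertex -2.714 -0.888 1.391
vertex -3.677 -1.682 1.48
vertex -3.199 -1.402 0.358
endloop
endfacet
facet normal 0.919 -0.241 -0.312
outer loop
vertex -2.714 -0.888 1.391
vertex -3.199 -1.402 0.358
vertex -2.88 -0.192 0.365
endloop
endfacet
facet normal 0.932 0.351 0.087
outer loop
vertex -2.714 -0.888 1.391
vertex -2.88 -0.192 0.365
vertex -3.161 0.276 1.491
endloop
endfacet
facet normal 0.660 0.191 0.727
outer loop
vertex -2.714 -0.888 1.391
vertex -3.161 0.276 1.491
vertex -3.654 -0.645 2.18
endloop
endfacet
facet normal -0.229 -0.541 0.809
outer loop
vertex -3.677 -1.682 1.48
vertex -3.654 -0.645 2.18
vertex -4.72 -1.008 1.635
endloop
endfacet
facet normal 0.030 -0.973 -0.230
outer loop
vertex -3.199 -1.402 0.358
vertex -3.677 -1.682 1.48
vertex -4.439 -1.476 0.509
endloop
endfacet
facet normal 0.485 -0.123 -0.866
outer loop
vertex -2.88 -0.192 0.365
vertex -3.199 -1.402 0.358
vertex -3.946 -0.555 -0.18
endloop
endfacet
facet normal 0.506 0.834 -0.220
outer loop
vertex -3.161 0.276 1.491
vertex -2.88 -0.192 0.365
vertex -3.923 0.482 0.52
endloop
endfacet
facet normal 0.065 0.575 0.815
outer loop
vertex -3.654 -0.645 2.18
vertex -3.161 0.276 1.491
vertex -4.401 0.202 1.642
endloop
endfacet
facet normal -0.700 0.612 0.368
outer loop
vertex -2.714 -1.364 3.457
vertex -2.063 -0.632 3.478
vertex -2.936 -1.143 2.667
endloop
endfacet
facet normal -0.664 -0.747 -0.022
outer loop
vertex -1.557 -2.348 1.942
vertex -2.714 -1.364 3.457
vertex -2.936 -1.143 2.667
endloop
endfacet
facet normal -0.700 0.611 0.369
outer loop
vertex -2.936 -1.143 2.667
vertex -2.063 -0.632 3.478
vertex -2.286 -0.411 2.688
endloop
endfacet
facet normal -0.262 0.259 -0.930
outer loop
vertex -2.286 -0.411 2.688
vertex -1.557 -2.348 1.942
vertex -2.936 -1.143 2.667
endloop
endfacet
facet normal 0.262 -0.260 0.930
outer loop
vertex -2.714 -1.364 3.457
vertex -0.684 -1.837 2.753
vertex -2.063 -0.632 3.478
endloop
endfacet
facet normal -0.664 -0.747 -0.022
outer loop
vertex -1.334 -2.569 2.732
vertex -2.714 -1.364 3.457
vertex -1.557 -2.348 1.942
endloop
endfacet
facet normal 0.262 -0.259 0.930
outer loop
vertex -1.334 -2.569 2.732
vertex -0.684 -1.837 2.753
vertex -2.714 -1.364 3.457
endloop
endfacet
facet normal 0.664 0.747 0.022
outer loop
vertex -2.063 -0.632 3.478
vertex -0.684 -1.837 2.753
vertex -2.286 -0.411 2.688
endloop
endfacet
facet normal -0.262 0.259 -0.930
outer loop
vertex -0.906 -1.616 1.963
vertex -1.557 -2.348 1.942
vertex -2.286 -0.411 2.688
endloop
endfacet
facet normal 0.664 0.747 0.022
outer loop
vertex -2.286 -0.411 2.688
vertex -0.684 -1.837 2.753
vertex -0.906 -1.616 1.963
endloop
endfacet
facet normal 0.700 -0.612 -0.369
outer loop
vertex -0.906 -1.616 1.963
vertex -1.334 -2.569 2.732
vertex -1.557 -2.348 1.942
endloop
endfacet
facet normal 0.701 -0.611 -0.368
outer loop
vertex -0.684 -1.837 2.753
vertex -1.334 -2.569 2.732
vertex -0.906 -1.616 1.963
endloop
endfacet

endsolid


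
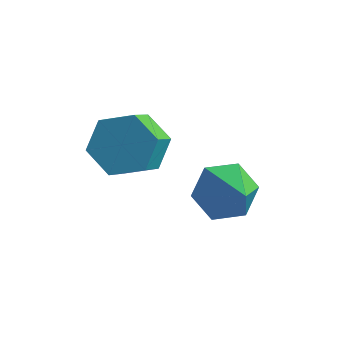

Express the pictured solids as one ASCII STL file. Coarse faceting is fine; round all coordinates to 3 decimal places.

solid 
facet normal -0.629 0.513 -0.584
outer loop
vertex 1.534 1.306 1.636
vertex 0.847 0.557 1.719
vertex 0.848 1.324 2.391
endloop
endfacet
facet normal 0.625 0.548 0.555
outer loop
vertex 1.534 1.306 1.636
vertex 0.848 1.324 2.391
vertex 1.993 -0.377 2.781
endloop
endfacet
facet normal -0.630 0.512 -0.584
outer loop
vertex 0.848 1.324 2.391
vertex 0.847 0.557 1.719
vertex 0.161 0.574 2.474
endloop
endfacet
facet normal -0.073 0.176 0.982
outer loop
vertex 0.848 1.324 2.391
vertex 0.161 0.574 2.474
vertex 1.993 -0.377 2.781
endloop
endfacet
facet normal -0.630 0.513 -0.584
outer loop
vertex 0.161 0.574 2.474
vertex 0.847 0.557 1.719
vertex 0.16 -0.193 1.801
endloop
endfacet
facet normal -0.424 -0.597 0.681
outer loop
vertex 0.161 0.574 2.474
vertex 0.16 -0.193 1.801
vertex 1.993 -0.377 2.781
endloop
endfacet
facet normal -0.629 0.513 -0.584
outer loop
vertex 0.16 -0.193 1.801
vertex 0.847 0.557 1.719
vertex 0.846 -0.211 1.046
endloop
endfacet
facet normal -0.076 -0.996 -0.045
outer loop
vertex 0.16 -0.193 1.801
vertex 0.846 -0.211 1.046
vertex 1.993 -0.377 2.781
endloop
endfacet
facet normal -0.629 0.513 -0.584
outer loop
vertex 0.846 -0.211 1.046
vertex 0.847 0.557 1.719
vertex 1.533 0.539 0.964
endloop
endfacet
facet normal 0.624 -0.623 -0.472
outer loop
vertex 0.846 -0.211 1.046
vertex 1.533 0.539 0.964
vertex 1.993 -0.377 2.781
endloop
endfacet
facet normal -0.629 0.513 -0.584
outer loop
vertex 1.533 0.539 0.964
vertex 0.847 0.557 1.719
vertex 1.534 1.306 1.636
endloop
endfacet
facet normal 0.974 0.149 -0.171
outer loop
vertex 1.533 0.539 0.964
vertex 1.534 1.306 1.636
vertex 1.993 -0.377 2.781
endloop
endfacet
facet normal -0.112 0.785 -0.609
outer loop
vertex -0.835 0.416 3.459
vertex -1.768 0.019 3.118
vertex -1.742 0.677 3.962
endloop
endfacet
facet normal 0.518 0.569 0.639
outer loop
vertex -0.835 0.416 3.459
vertex -1.742 0.677 3.962
vertex -0.698 -0.542 4.202
endloop
endfacet
facet normal 0.518 0.569 0.639
outer loop
vertex -0.698 -0.542 4.202
vertex -1.742 0.677 3.962
vertex -1.606 -0.281 4.705
endloop
endfacet
facet normal 0.112 -0.785 0.609
outer loop
vertex -0.698 -0.542 4.202
vertex -1.606 -0.281 4.705
vertex -1.632 -0.939 3.862
endloop
endfacet
facet normal -0.112 0.785 -0.609
outer loop
vertex -1.742 0.677 3.962
vertex -1.768 0.019 3.118
vertex -2.676 0.28 3.621
endloop
endfacet
facet normal -0.476 0.496 0.726
outer loop
vertex -1.742 0.677 3.962
vertex -2.676 0.28 3.621
vertex -1.606 -0.281 4.705
endloop
endfacet
facet normal -0.476 0.496 0.726
outer loop
vertex -1.606 -0.281 4.705
vertex -2.676 0.28 3.621
vertex -2.54 -0.678 4.364
endloop
endfacet
facet normal 0.111 -0.785 0.609
outer loop
vertex -1.606 -0.281 4.705
vertex -2.54 -0.678 4.364
vertex -1.632 -0.939 3.862
endloop
endfacet
facet normal -0.112 0.785 -0.609
outer loop
vertex -2.676 0.28 3.621
vertex -1.768 0.019 3.118
vertex -2.702 -0.378 2.778
endloop
endfacet
facet normal -0.993 -0.073 0.088
outer loop
vertex -2.676 0.28 3.621
vertex -2.702 -0.378 2.778
vertex -2.54 -0.678 4.364
endloop
endfacet
facet normal -0.993 -0.074 0.087
outer loop
vertex -2.54 -0.678 4.364
vertex -2.702 -0.378 2.778
vertex -2.565 -1.336 3.521
endloop
endfacet
facet normal 0.111 -0.785 0.609
outer loop
vertex -2.54 -0.678 4.364
vertex -2.565 -1.336 3.521
vertex -1.632 -0.939 3.862
endloop
endfacet
facet normal -0.112 0.785 -0.609
outer loop
vertex -2.702 -0.378 2.778
vertex -1.768 0.019 3.118
vertex -1.794 -0.639 2.275
endloop
endfacet
facet normal -0.518 -0.569 -0.639
outer loop
vertex -2.702 -0.378 2.778
vertex -1.794 -0.639 2.275
vertex -2.565 -1.336 3.521
endloop
endfacet
facet normal -0.518 -0.569 -0.639
outer loop
vertex -2.565 -1.336 3.521
vertex -1.794 -0.639 2.275
vertex -1.658 -1.597 3.018
endloop
endfacet
facet normal 0.112 -0.785 0.609
outer loop
vertex -2.565 -1.336 3.521
vertex -1.658 -1.597 3.018
vertex -1.632 -0.939 3.862
endloop
endfacet
facet normal -0.111 0.785 -0.609
outer loop
vertex -1.794 -0.639 2.275
vertex -1.768 0.019 3.118
vertex -0.86 -0.242 2.616
endloop
endfacet
facet normal 0.476 -0.496 -0.726
outer loop
vertex -1.794 -0.639 2.275
vertex -0.86 -0.242 2.616
vertex -1.658 -1.597 3.018
endloop
endfacet
facet normal 0.476 -0.496 -0.726
outer loop
vertex -1.658 -1.597 3.018
vertex -0.86 -0.242 2.616
vertex -0.724 -1.2 3.359
endloop
endfacet
facet normal 0.112 -0.785 0.609
outer loop
vertex -1.658 -1.597 3.018
vertex -0.724 -1.2 3.359
vertex -1.632 -0.939 3.862
endloop
endfacet
facet normal -0.111 0.785 -0.609
outer loop
vertex -0.86 -0.242 2.616
vertex -1.768 0.019 3.118
vertex -0.835 0.416 3.459
endloop
endfacet
facet normal 0.993 0.074 -0.087
outer loop
vertex -0.86 -0.242 2.616
vertex -0.835 0.416 3.459
vertex -0.724 -1.2 3.359
endloop
endfacet
facet normal 0.993 0.074 -0.088
outer loop
vertex -0.724 -1.2 3.359
vertex -0.835 0.416 3.459
vertex -0.698 -0.542 4.202
endloop
endfacet
facet normal 0.112 -0.785 0.609
outer loop
vertex -0.724 -1.2 3.359
vertex -0.698 -0.542 4.202
vertex -1.632 -0.939 3.862
endloop
endfacet

endsolid


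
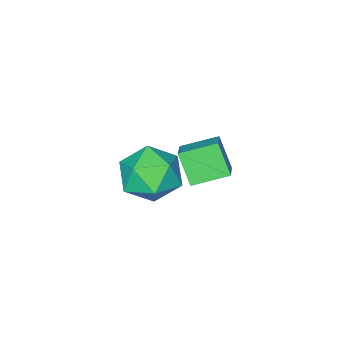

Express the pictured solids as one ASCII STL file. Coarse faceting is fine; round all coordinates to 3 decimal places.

solid 
facet normal -0.776 0.556 0.297
outer loop
vertex 0.083 2.219 0.097
vertex 0.707 2.828 0.587
vertex 0.189 2.874 -0.854
endloop
endfacet
facet normal -0.624 -0.610 -0.489
outer loop
vertex 1.113 2.212 -1.207
vertex 0.083 2.219 0.097
vertex 0.189 2.874 -0.854
endloop
endfacet
facet normal -0.776 0.557 0.297
outer loop
vertex 0.189 2.874 -0.854
vertex 0.707 2.828 0.587
vertex 0.813 3.483 -0.365
endloop
endfacet
facet normal 0.091 0.565 -0.820
outer loop
vertex 0.813 3.483 -0.365
vertex 1.113 2.212 -1.207
vertex 0.189 2.874 -0.854
endloop
endfacet
facet normal -0.092 -0.565 0.820
outer loop
vertex 0.083 2.219 0.097
vertex 1.631 2.166 0.234
vertex 0.707 2.828 0.587
endloop
endfacet
facet normal -0.623 -0.610 -0.489
outer loop
vertex 1.007 1.557 -0.255
vertex 0.083 2.219 0.097
vertex 1.113 2.212 -1.207
endloop
endfacet
facet normal -0.092 -0.564 0.820
outer loop
vertex 1.007 1.557 -0.255
vertex 1.631 2.166 0.234
vertex 0.083 2.219 0.097
endloop
endfacet
facet normal 0.624 0.610 0.489
outer loop
vertex 0.707 2.828 0.587
vertex 1.631 2.166 0.234
vertex 0.813 3.483 -0.365
endloop
endfacet
facet normal 0.092 0.565 -0.820
outer loop
vertex 1.737 2.821 -0.717
vertex 1.113 2.212 -1.207
vertex 0.813 3.483 -0.365
endloop
endfacet
facet normal 0.623 0.610 0.489
outer loop
vertex 0.813 3.483 -0.365
vertex 1.631 2.166 0.234
vertex 1.737 2.821 -0.717
endloop
endfacet
facet normal 0.776 -0.557 -0.297
outer loop
vertex 1.737 2.821 -0.717
vertex 1.007 1.557 -0.255
vertex 1.113 2.212 -1.207
endloop
endfacet
facet normal 0.776 -0.557 -0.297
outer loop
vertex 1.631 2.166 0.234
vertex 1.007 1.557 -0.255
vertex 1.737 2.821 -0.717
endloop
endfacet
facet normal -0.659 0.669 0.345
outer loop
vertex 3.414 4.323 1.518
vertex 2.957 3.622 2.004
vertex 3.676 4.113 2.425
endloop
endfacet
facet normal -0.022 0.973 0.232
outer loop
vertex 3.414 4.323 1.518
vertex 3.676 4.113 2.425
vertex 4.351 4.288 1.754
endloop
endfacet
facet normal 0.148 0.878 -0.456
outer loop
vertex 3.414 4.323 1.518
vertex 4.351 4.288 1.754
vertex 4.049 3.905 0.919
endloop
endfacet
facet normal -0.383 0.516 -0.766
outer loop
vertex 3.414 4.323 1.518
vertex 4.049 3.905 0.919
vertex 3.187 3.494 1.073
endloop
endfacet
facet normal -0.881 0.387 -0.271
outer loop
vertex 3.414 4.323 1.518
vertex 3.187 3.494 1.073
vertex 2.957 3.622 2.004
endloop
endfacet
facet normal 0.461 0.628 0.627
outer loop
vertex 4.351 4.288 1.754
vertex 3.676 4.113 2.425
vertex 4.473 3.566 2.387
endloop
endfacet
facet normal -0.568 0.137 0.811
outer loop
vertex 3.676 4.113 2.425
vertex 2.957 3.622 2.004
vertex 3.611 3.155 2.541
endloop
endfacet
facet normal -0.929 -0.320 -0.186
outer loop
vertex 2.957 3.622 2.004
vertex 3.187 3.494 1.073
vertex 3.309 2.772 1.706
endloop
endfacet
facet normal -0.123 -0.111 -0.986
outer loop
vertex 3.187 3.494 1.073
vertex 4.049 3.905 0.919
vertex 3.984 2.947 1.035
endloop
endfacet
facet normal 0.736 0.474 -0.484
outer loop
vertex 4.049 3.905 0.919
vertex 4.351 4.288 1.754
vertex 4.703 3.438 1.456
endloop
endfacet
facet normal 0.383 -0.516 0.766
outer loop
vertex 4.246 2.737 1.942
vertex 4.473 3.566 2.387
vertex 3.611 3.155 2.541
endloop
endfacet
facet normal -0.148 -0.878 0.456
outer loop
vertex 4.246 2.737 1.942
vertex 3.611 3.155 2.541
vertex 3.309 2.772 1.706
endloop
endfacet
facet normal 0.022 -0.973 -0.232
outer loop
vertex 4.246 2.737 1.942
vertex 3.309 2.772 1.706
vertex 3.984 2.947 1.035
endloop
endfacet
facet normal 0.659 -0.669 -0.345
outer loop
vertex 4.246 2.737 1.942
vertex 3.984 2.947 1.035
vertex 4.703 3.438 1.456
endloop
endfacet
facet normal 0.881 -0.387 0.271
outer loop
vertex 4.246 2.737 1.942
vertex 4.703 3.438 1.456
vertex 4.473 3.566 2.387
endloop
endfacet
facet normal 0.123 0.111 0.986
outer loop
vertex 3.611 3.155 2.541
vertex 4.473 3.566 2.387
vertex 3.676 4.113 2.425
endloop
endfacet
facet normal -0.736 -0.474 0.484
outer loop
vertex 3.309 2.772 1.706
vertex 3.611 3.155 2.541
vertex 2.957 3.622 2.004
endloop
endfacet
facet normal -0.461 -0.628 -0.627
outer loop
vertex 3.984 2.947 1.035
vertex 3.309 2.772 1.706
vertex 3.187 3.494 1.073
endloop
endfacet
facet normal 0.568 -0.137 -0.811
outer loop
vertex 4.703 3.438 1.456
vertex 3.984 2.947 1.035
vertex 4.049 3.905 0.919
endloop
endfacet
facet normal 0.929 0.320 0.186
outer loop
vertex 4.473 3.566 2.387
vertex 4.703 3.438 1.456
vertex 4.351 4.288 1.754
endloop
endfacet

endsolid


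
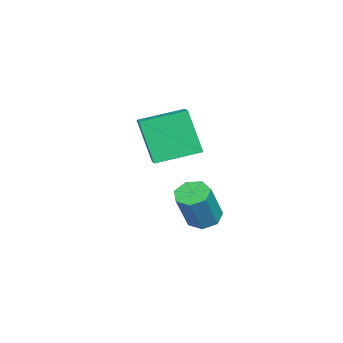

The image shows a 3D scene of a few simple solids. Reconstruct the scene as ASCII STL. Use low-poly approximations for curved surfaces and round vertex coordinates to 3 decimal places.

solid 
facet normal -0.473 0.149 -0.868
outer loop
vertex 1.292 -1.395 -1.83
vertex 0.711 -1.441 -1.521
vertex 1.078 -0.903 -1.629
endloop
endfacet
facet normal 0.798 0.490 -0.351
outer loop
vertex 1.292 -1.395 -1.83
vertex 1.078 -0.903 -1.629
vertex 2.111 -1.653 -0.328
endloop
endfacet
facet normal 0.798 0.491 -0.350
outer loop
vertex 2.111 -1.653 -0.328
vertex 1.078 -0.903 -1.629
vertex 1.896 -1.161 -0.127
endloop
endfacet
facet normal 0.473 -0.148 0.869
outer loop
vertex 2.111 -1.653 -0.328
vertex 1.896 -1.161 -0.127
vertex 1.529 -1.699 -0.019
endloop
endfacet
facet normal -0.473 0.148 -0.869
outer loop
vertex 1.078 -0.903 -1.629
vertex 0.711 -1.441 -1.521
vertex 0.587 -0.817 -1.347
endloop
endfacet
facet normal 0.204 0.977 0.057
outer loop
vertex 1.078 -0.903 -1.629
vertex 0.587 -0.817 -1.347
vertex 1.896 -1.161 -0.127
endloop
endfacet
facet normal 0.205 0.977 0.055
outer loop
vertex 1.896 -1.161 -0.127
vertex 0.587 -0.817 -1.347
vertex 1.406 -1.074 0.156
endloop
endfacet
facet normal 0.474 -0.150 0.867
outer loop
vertex 1.896 -1.161 -0.127
vertex 1.406 -1.074 0.156
vertex 1.529 -1.699 -0.019
endloop
endfacet
facet normal -0.473 0.148 -0.868
outer loop
vertex 0.587 -0.817 -1.347
vertex 0.711 -1.441 -1.521
vertex 0.19 -1.2 -1.196
endloop
endfacet
facet normal -0.542 0.728 0.420
outer loop
vertex 0.587 -0.817 -1.347
vertex 0.19 -1.2 -1.196
vertex 1.406 -1.074 0.156
endloop
endfacet
facet normal -0.543 0.727 0.421
outer loop
vertex 1.406 -1.074 0.156
vertex 0.19 -1.2 -1.196
vertex 1.008 -1.458 0.306
endloop
endfacet
facet normal 0.472 -0.150 0.869
outer loop
vertex 1.406 -1.074 0.156
vertex 1.008 -1.458 0.306
vertex 1.529 -1.699 -0.019
endloop
endfacet
facet normal -0.473 0.150 -0.868
outer loop
vertex 0.19 -1.2 -1.196
vertex 0.711 -1.441 -1.521
vertex 0.184 -1.765 -1.29
endloop
endfacet
facet normal -0.881 -0.069 0.468
outer loop
vertex 0.19 -1.2 -1.196
vertex 0.184 -1.765 -1.29
vertex 1.008 -1.458 0.306
endloop
endfacet
facet normal -0.881 -0.070 0.468
outer loop
vertex 1.008 -1.458 0.306
vertex 0.184 -1.765 -1.29
vertex 1.003 -2.023 0.212
endloop
endfacet
facet normal 0.473 -0.149 0.868
outer loop
vertex 1.008 -1.458 0.306
vertex 1.003 -2.023 0.212
vertex 1.529 -1.699 -0.019
endloop
endfacet
facet normal -0.472 0.149 -0.869
outer loop
vertex 0.184 -1.765 -1.29
vertex 0.711 -1.441 -1.521
vertex 0.576 -2.086 -1.558
endloop
endfacet
facet normal -0.556 -0.815 0.163
outer loop
vertex 0.184 -1.765 -1.29
vertex 0.576 -2.086 -1.558
vertex 1.003 -2.023 0.212
endloop
endfacet
facet normal -0.557 -0.814 0.163
outer loop
vertex 1.003 -2.023 0.212
vertex 0.576 -2.086 -1.558
vertex 1.394 -2.344 -0.056
endloop
endfacet
facet normal 0.473 -0.149 0.868
outer loop
vertex 1.003 -2.023 0.212
vertex 1.394 -2.344 -0.056
vertex 1.529 -1.699 -0.019
endloop
endfacet
facet normal -0.473 0.149 -0.869
outer loop
vertex 0.576 -2.086 -1.558
vertex 0.711 -1.441 -1.521
vertex 1.069 -1.921 -1.798
endloop
endfacet
facet normal 0.188 -0.946 -0.265
outer loop
vertex 0.576 -2.086 -1.558
vertex 1.069 -1.921 -1.798
vertex 1.394 -2.344 -0.056
endloop
endfacet
facet normal 0.188 -0.946 -0.265
outer loop
vertex 1.394 -2.344 -0.056
vertex 1.069 -1.921 -1.798
vertex 1.887 -2.179 -0.296
endloop
endfacet
facet normal 0.473 -0.149 0.869
outer loop
vertex 1.394 -2.344 -0.056
vertex 1.887 -2.179 -0.296
vertex 1.529 -1.699 -0.019
endloop
endfacet
facet normal -0.474 0.148 -0.868
outer loop
vertex 1.069 -1.921 -1.798
vertex 0.711 -1.441 -1.521
vertex 1.292 -1.395 -1.83
endloop
endfacet
facet normal 0.790 -0.365 -0.493
outer loop
vertex 1.069 -1.921 -1.798
vertex 1.292 -1.395 -1.83
vertex 1.887 -2.179 -0.296
endloop
endfacet
facet normal 0.789 -0.366 -0.493
outer loop
vertex 1.887 -2.179 -0.296
vertex 1.292 -1.395 -1.83
vertex 2.111 -1.653 -0.328
endloop
endfacet
facet normal 0.473 -0.149 0.869
outer loop
vertex 1.887 -2.179 -0.296
vertex 2.111 -1.653 -0.328
vertex 1.529 -1.699 -0.019
endloop
endfacet
facet normal -0.905 -0.302 -0.299
outer loop
vertex -3.036 -4.666 1.252
vertex -3.721 -3.034 1.677
vertex -2.642 -4.021 -0.589
endloop
endfacet
facet normal 0.377 -0.896 -0.233
outer loop
vertex -1.819 -3.746 -0.317
vertex -3.036 -4.666 1.252
vertex -2.642 -4.021 -0.589
endloop
endfacet
facet normal -0.905 -0.302 -0.299
outer loop
vertex -2.642 -4.021 -0.589
vertex -3.721 -3.034 1.677
vertex -3.327 -2.389 -0.164
endloop
endfacet
facet normal 0.198 0.324 -0.925
outer loop
vertex -3.327 -2.389 -0.164
vertex -1.819 -3.746 -0.317
vertex -2.642 -4.021 -0.589
endloop
endfacet
facet normal -0.198 -0.324 0.925
outer loop
vertex -3.036 -4.666 1.252
vertex -2.898 -2.759 1.949
vertex -3.721 -3.034 1.677
endloop
endfacet
facet normal 0.377 -0.896 -0.233
outer loop
vertex -2.213 -4.391 1.524
vertex -3.036 -4.666 1.252
vertex -1.819 -3.746 -0.317
endloop
endfacet
facet normal -0.198 -0.324 0.925
outer loop
vertex -2.213 -4.391 1.524
vertex -2.898 -2.759 1.949
vertex -3.036 -4.666 1.252
endloop
endfacet
facet normal -0.377 0.896 0.233
outer loop
vertex -3.721 -3.034 1.677
vertex -2.898 -2.759 1.949
vertex -3.327 -2.389 -0.164
endloop
endfacet
facet normal 0.198 0.324 -0.925
outer loop
vertex -2.504 -2.114 0.108
vertex -1.819 -3.746 -0.317
vertex -3.327 -2.389 -0.164
endloop
endfacet
facet normal -0.377 0.896 0.233
outer loop
vertex -3.327 -2.389 -0.164
vertex -2.898 -2.759 1.949
vertex -2.504 -2.114 0.108
endloop
endfacet
facet normal 0.905 0.302 0.299
outer loop
vertex -2.504 -2.114 0.108
vertex -2.213 -4.391 1.524
vertex -1.819 -3.746 -0.317
endloop
endfacet
facet normal 0.905 0.302 0.299
outer loop
vertex -2.898 -2.759 1.949
vertex -2.213 -4.391 1.524
vertex -2.504 -2.114 0.108
endloop
endfacet

endsolid


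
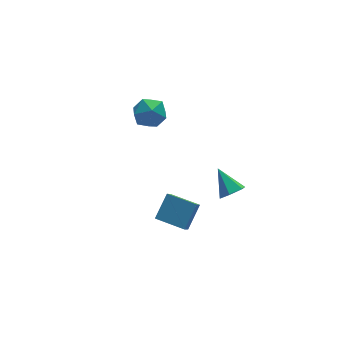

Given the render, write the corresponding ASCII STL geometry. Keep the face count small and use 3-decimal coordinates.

solid 
facet normal -0.612 -0.454 -0.647
outer loop
vertex -1.359 -2.555 -3.771
vertex -2.401 -1.473 -3.545
vertex -0.926 -1.967 -4.593
endloop
endfacet
facet normal 0.686 -0.712 -0.148
outer loop
vertex -0.039 -1.307 -3.655
vertex -1.359 -2.555 -3.771
vertex -0.926 -1.967 -4.593
endloop
endfacet
facet normal -0.612 -0.455 -0.647
outer loop
vertex -0.926 -1.967 -4.593
vertex -2.401 -1.473 -3.545
vertex -1.969 -0.884 -4.368
endloop
endfacet
facet normal 0.393 0.534 -0.748
outer loop
vertex -1.969 -0.884 -4.368
vertex -0.039 -1.307 -3.655
vertex -0.926 -1.967 -4.593
endloop
endfacet
facet normal -0.393 -0.535 0.748
outer loop
vertex -1.359 -2.555 -3.771
vertex -1.514 -0.813 -2.607
vertex -2.401 -1.473 -3.545
endloop
endfacet
facet normal 0.686 -0.712 -0.149
outer loop
vertex -0.471 -1.896 -2.832
vertex -1.359 -2.555 -3.771
vertex -0.039 -1.307 -3.655
endloop
endfacet
facet normal -0.394 -0.535 0.748
outer loop
vertex -0.471 -1.896 -2.832
vertex -1.514 -0.813 -2.607
vertex -1.359 -2.555 -3.771
endloop
endfacet
facet normal -0.687 0.712 0.149
outer loop
vertex -2.401 -1.473 -3.545
vertex -1.514 -0.813 -2.607
vertex -1.969 -0.884 -4.368
endloop
endfacet
facet normal 0.393 0.535 -0.748
outer loop
vertex -1.081 -0.225 -3.429
vertex -0.039 -1.307 -3.655
vertex -1.969 -0.884 -4.368
endloop
endfacet
facet normal -0.686 0.713 0.148
outer loop
vertex -1.969 -0.884 -4.368
vertex -1.514 -0.813 -2.607
vertex -1.081 -0.225 -3.429
endloop
endfacet
facet normal 0.612 0.455 0.647
outer loop
vertex -1.081 -0.225 -3.429
vertex -0.471 -1.896 -2.832
vertex -0.039 -1.307 -3.655
endloop
endfacet
facet normal 0.612 0.455 0.647
outer loop
vertex -1.514 -0.813 -2.607
vertex -0.471 -1.896 -2.832
vertex -1.081 -0.225 -3.429
endloop
endfacet
facet normal 0.171 -0.762 -0.624
outer loop
vertex 1.242 -3.215 -0.957
vertex 0.906 -2.88 -1.458
vertex 1.586 -2.792 -1.379
endloop
endfacet
facet normal 0.722 0.096 0.685
outer loop
vertex 1.242 -3.215 -0.957
vertex 1.586 -2.792 -1.379
vertex 0.654 -1.76 -0.542
endloop
endfacet
facet normal 0.171 -0.763 -0.623
outer loop
vertex 1.586 -2.792 -1.379
vertex 0.906 -2.88 -1.458
vertex 1.251 -2.457 -1.881
endloop
endfacet
facet normal 0.729 0.683 -0.031
outer loop
vertex 1.586 -2.792 -1.379
vertex 1.251 -2.457 -1.881
vertex 0.654 -1.76 -0.542
endloop
endfacet
facet normal 0.172 -0.763 -0.623
outer loop
vertex 1.251 -2.457 -1.881
vertex 0.906 -2.88 -1.458
vertex 0.571 -2.546 -1.96
endloop
endfacet
facet normal -0.059 0.875 -0.481
outer loop
vertex 1.251 -2.457 -1.881
vertex 0.571 -2.546 -1.96
vertex 0.654 -1.76 -0.542
endloop
endfacet
facet normal 0.173 -0.763 -0.623
outer loop
vertex 0.571 -2.546 -1.96
vertex 0.906 -2.88 -1.458
vertex 0.227 -2.969 -1.538
endloop
endfacet
facet normal -0.852 0.478 -0.215
outer loop
vertex 0.571 -2.546 -1.96
vertex 0.227 -2.969 -1.538
vertex 0.654 -1.76 -0.542
endloop
endfacet
facet normal 0.173 -0.762 -0.624
outer loop
vertex 0.227 -2.969 -1.538
vertex 0.906 -2.88 -1.458
vertex 0.562 -3.304 -1.036
endloop
endfacet
facet normal -0.859 -0.109 0.500
outer loop
vertex 0.227 -2.969 -1.538
vertex 0.562 -3.304 -1.036
vertex 0.654 -1.76 -0.542
endloop
endfacet
facet normal 0.172 -0.762 -0.625
outer loop
vertex 0.562 -3.304 -1.036
vertex 0.906 -2.88 -1.458
vertex 1.242 -3.215 -0.957
endloop
endfacet
facet normal -0.071 -0.300 0.951
outer loop
vertex 0.562 -3.304 -1.036
vertex 1.242 -3.215 -0.957
vertex 0.654 -1.76 -0.542
endloop
endfacet
facet normal -0.735 0.471 0.488
outer loop
vertex -1.01 4.621 -1.084
vertex -1.316 3.767 -0.72
vertex -0.653 4.297 -0.234
endloop
endfacet
facet normal -0.167 0.896 0.412
outer loop
vertex -1.01 4.621 -1.084
vertex -0.653 4.297 -0.234
vertex -0.055 4.709 -0.889
endloop
endfacet
facet normal -0.030 0.958 -0.286
outer loop
vertex -1.01 4.621 -1.084
vertex -0.055 4.709 -0.889
vertex -0.349 4.434 -1.78
endloop
endfacet
facet normal -0.513 0.572 -0.641
outer loop
vertex -1.01 4.621 -1.084
vertex -0.349 4.434 -1.78
vertex -1.128 3.852 -1.676
endloop
endfacet
facet normal -0.949 0.271 -0.163
outer loop
vertex -1.01 4.621 -1.084
vertex -1.128 3.852 -1.676
vertex -1.316 3.767 -0.72
endloop
endfacet
facet normal 0.392 0.574 0.719
outer loop
vertex -0.055 4.709 -0.889
vertex -0.653 4.297 -0.234
vertex 0.228 3.908 -0.404
endloop
endfacet
facet normal -0.527 -0.113 0.842
outer loop
vertex -0.653 4.297 -0.234
vertex -1.316 3.767 -0.72
vertex -0.551 3.326 -0.3
endloop
endfacet
facet normal -0.875 -0.437 -0.211
outer loop
vertex -1.316 3.767 -0.72
vertex -1.128 3.852 -1.676
vertex -0.845 3.051 -1.191
endloop
endfacet
facet normal -0.168 0.049 -0.985
outer loop
vertex -1.128 3.852 -1.676
vertex -0.349 4.434 -1.78
vertex -0.247 3.463 -1.846
endloop
endfacet
facet normal 0.614 0.674 -0.411
outer loop
vertex -0.349 4.434 -1.78
vertex -0.055 4.709 -0.889
vertex 0.416 3.993 -1.36
endloop
endfacet
facet normal 0.513 -0.572 0.641
outer loop
vertex 0.11 3.139 -0.996
vertex 0.228 3.908 -0.404
vertex -0.551 3.326 -0.3
endloop
endfacet
facet normal 0.030 -0.958 0.286
outer loop
vertex 0.11 3.139 -0.996
vertex -0.551 3.326 -0.3
vertex -0.845 3.051 -1.191
endloop
endfacet
facet normal 0.167 -0.896 -0.412
outer loop
vertex 0.11 3.139 -0.996
vertex -0.845 3.051 -1.191
vertex -0.247 3.463 -1.846
endloop
endfacet
facet normal 0.735 -0.471 -0.488
outer loop
vertex 0.11 3.139 -0.996
vertex -0.247 3.463 -1.846
vertex 0.416 3.993 -1.36
endloop
endfacet
facet normal 0.949 -0.271 0.163
outer loop
vertex 0.11 3.139 -0.996
vertex 0.416 3.993 -1.36
vertex 0.228 3.908 -0.404
endloop
endfacet
facet normal 0.168 -0.049 0.985
outer loop
vertex -0.551 3.326 -0.3
vertex 0.228 3.908 -0.404
vertex -0.653 4.297 -0.234
endloop
endfacet
facet normal -0.614 -0.674 0.411
outer loop
vertex -0.845 3.051 -1.191
vertex -0.551 3.326 -0.3
vertex -1.316 3.767 -0.72
endloop
endfacet
facet normal -0.392 -0.574 -0.719
outer loop
vertex -0.247 3.463 -1.846
vertex -0.845 3.051 -1.191
vertex -1.128 3.852 -1.676
endloop
endfacet
facet normal 0.527 0.113 -0.842
outer loop
vertex 0.416 3.993 -1.36
vertex -0.247 3.463 -1.846
vertex -0.349 4.434 -1.78
endloop
endfacet
facet normal 0.875 0.437 0.211
outer loop
vertex 0.228 3.908 -0.404
vertex 0.416 3.993 -1.36
vertex -0.055 4.709 -0.889
endloop
endfacet

endsolid


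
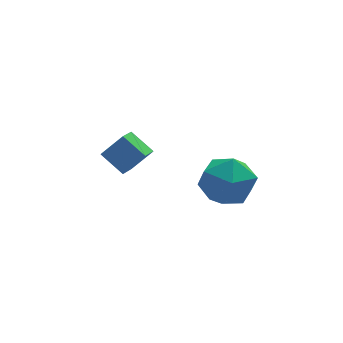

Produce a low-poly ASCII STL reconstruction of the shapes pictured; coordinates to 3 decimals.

solid 
facet normal -0.680 0.044 -0.732
outer loop
vertex -1.374 1.777 -3.971
vertex -2.064 2.576 -3.282
vertex -0.867 2.58 -4.394
endloop
endfacet
facet normal 0.547 -0.634 -0.547
outer loop
vertex 0.004 2.524 -3.458
vertex -1.374 1.777 -3.971
vertex -0.867 2.58 -4.394
endloop
endfacet
facet normal -0.680 0.044 -0.732
outer loop
vertex -0.867 2.58 -4.394
vertex -2.064 2.576 -3.282
vertex -1.556 3.379 -3.706
endloop
endfacet
facet normal 0.488 0.772 -0.408
outer loop
vertex -1.556 3.379 -3.706
vertex 0.004 2.524 -3.458
vertex -0.867 2.58 -4.394
endloop
endfacet
facet normal -0.487 -0.772 0.407
outer loop
vertex -1.374 1.777 -3.971
vertex -1.193 2.52 -2.346
vertex -2.064 2.576 -3.282
endloop
endfacet
facet normal 0.547 -0.634 -0.546
outer loop
vertex -0.504 1.721 -3.034
vertex -1.374 1.777 -3.971
vertex 0.004 2.524 -3.458
endloop
endfacet
facet normal -0.488 -0.772 0.407
outer loop
vertex -0.504 1.721 -3.034
vertex -1.193 2.52 -2.346
vertex -1.374 1.777 -3.971
endloop
endfacet
facet normal -0.547 0.634 0.547
outer loop
vertex -2.064 2.576 -3.282
vertex -1.193 2.52 -2.346
vertex -1.556 3.379 -3.706
endloop
endfacet
facet normal 0.488 0.772 -0.407
outer loop
vertex -0.686 3.323 -2.769
vertex 0.004 2.524 -3.458
vertex -1.556 3.379 -3.706
endloop
endfacet
facet normal -0.548 0.634 0.546
outer loop
vertex -1.556 3.379 -3.706
vertex -1.193 2.52 -2.346
vertex -0.686 3.323 -2.769
endloop
endfacet
facet normal 0.680 -0.044 0.732
outer loop
vertex -0.686 3.323 -2.769
vertex -0.504 1.721 -3.034
vertex 0.004 2.524 -3.458
endloop
endfacet
facet normal 0.680 -0.044 0.732
outer loop
vertex -1.193 2.52 -2.346
vertex -0.504 1.721 -3.034
vertex -0.686 3.323 -2.769
endloop
endfacet
facet normal -0.428 0.882 -0.195
outer loop
vertex 1.845 -0.922 -2.784
vertex 0.745 -1.392 -2.496
vertex 1.436 -0.864 -1.625
endloop
endfacet
facet normal 0.241 0.970 0.037
outer loop
vertex 1.845 -0.922 -2.784
vertex 1.436 -0.864 -1.625
vertex 2.612 -1.148 -1.848
endloop
endfacet
facet normal 0.676 0.616 -0.405
outer loop
vertex 1.845 -0.922 -2.784
vertex 2.612 -1.148 -1.848
vertex 2.648 -1.851 -2.857
endloop
endfacet
facet normal 0.275 0.309 -0.910
outer loop
vertex 1.845 -0.922 -2.784
vertex 2.648 -1.851 -2.857
vertex 1.495 -2.002 -3.257
endloop
endfacet
facet normal -0.407 0.474 -0.781
outer loop
vertex 1.845 -0.922 -2.784
vertex 1.495 -2.002 -3.257
vertex 0.745 -1.392 -2.496
endloop
endfacet
facet normal 0.291 0.670 0.683
outer loop
vertex 2.612 -1.148 -1.848
vertex 1.436 -0.864 -1.625
vertex 1.985 -1.758 -0.983
endloop
endfacet
facet normal -0.791 0.529 0.307
outer loop
vertex 1.436 -0.864 -1.625
vertex 0.745 -1.392 -2.496
vertex 0.832 -1.909 -1.383
endloop
endfacet
facet normal -0.757 -0.131 -0.641
outer loop
vertex 0.745 -1.392 -2.496
vertex 1.495 -2.002 -3.257
vertex 0.868 -2.612 -2.392
endloop
endfacet
facet normal 0.347 -0.397 -0.850
outer loop
vertex 1.495 -2.002 -3.257
vertex 2.648 -1.851 -2.857
vertex 2.044 -2.896 -2.615
endloop
endfacet
facet normal 0.995 0.098 -0.032
outer loop
vertex 2.648 -1.851 -2.857
vertex 2.612 -1.148 -1.848
vertex 2.735 -2.368 -1.744
endloop
endfacet
facet normal -0.275 -0.309 0.910
outer loop
vertex 1.635 -2.838 -1.456
vertex 1.985 -1.758 -0.983
vertex 0.832 -1.909 -1.383
endloop
endfacet
facet normal -0.676 -0.616 0.405
outer loop
vertex 1.635 -2.838 -1.456
vertex 0.832 -1.909 -1.383
vertex 0.868 -2.612 -2.392
endloop
endfacet
facet normal -0.241 -0.970 -0.037
outer loop
vertex 1.635 -2.838 -1.456
vertex 0.868 -2.612 -2.392
vertex 2.044 -2.896 -2.615
endloop
endfacet
facet normal 0.428 -0.882 0.195
outer loop
vertex 1.635 -2.838 -1.456
vertex 2.044 -2.896 -2.615
vertex 2.735 -2.368 -1.744
endloop
endfacet
facet normal 0.407 -0.474 0.781
outer loop
vertex 1.635 -2.838 -1.456
vertex 2.735 -2.368 -1.744
vertex 1.985 -1.758 -0.983
endloop
endfacet
facet normal -0.347 0.397 0.850
outer loop
vertex 0.832 -1.909 -1.383
vertex 1.985 -1.758 -0.983
vertex 1.436 -0.864 -1.625
endloop
endfacet
facet normal -0.995 -0.098 0.032
outer loop
vertex 0.868 -2.612 -2.392
vertex 0.832 -1.909 -1.383
vertex 0.745 -1.392 -2.496
endloop
endfacet
facet normal -0.291 -0.670 -0.683
outer loop
vertex 2.044 -2.896 -2.615
vertex 0.868 -2.612 -2.392
vertex 1.495 -2.002 -3.257
endloop
endfacet
facet normal 0.791 -0.529 -0.307
outer loop
vertex 2.735 -2.368 -1.744
vertex 2.044 -2.896 -2.615
vertex 2.648 -1.851 -2.857
endloop
endfacet
facet normal 0.757 0.131 0.641
outer loop
vertex 1.985 -1.758 -0.983
vertex 2.735 -2.368 -1.744
vertex 2.612 -1.148 -1.848
endloop
endfacet

endsolid
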